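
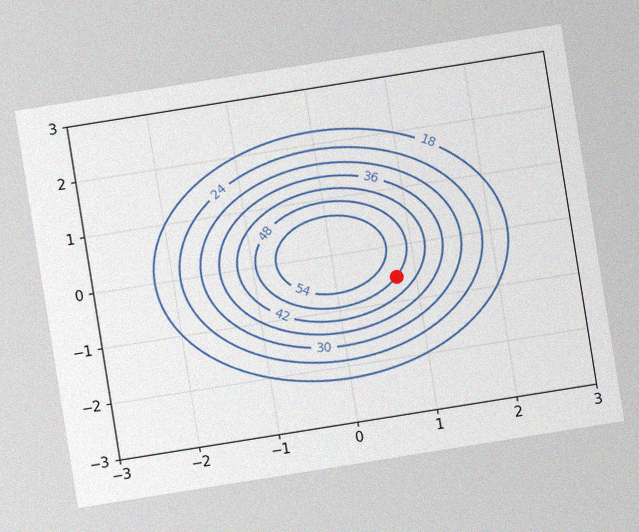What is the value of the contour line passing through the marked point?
48

The chart is tilted about 9° counter-clockwise, with some photo noise. The marked point sits on the contour labelled 48.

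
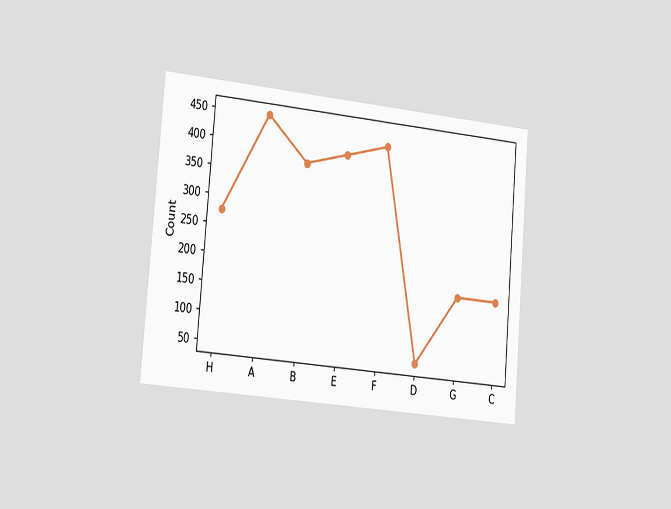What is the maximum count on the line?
450

The chart is tilted about 5° clockwise and viewed slightly from the left. The highest point is at A, and reading across to the y-axis gives 450.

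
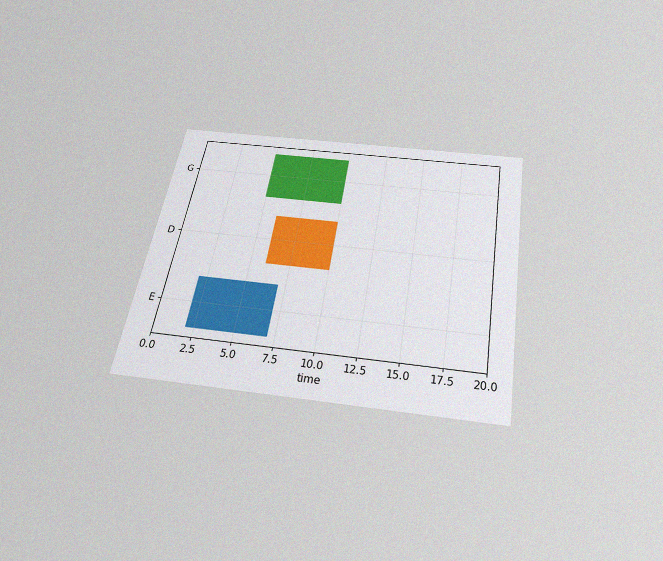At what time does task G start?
The chart is tilted about 10° clockwise and viewed slightly from below, with some photo noise. The G bar begins at t=5.

5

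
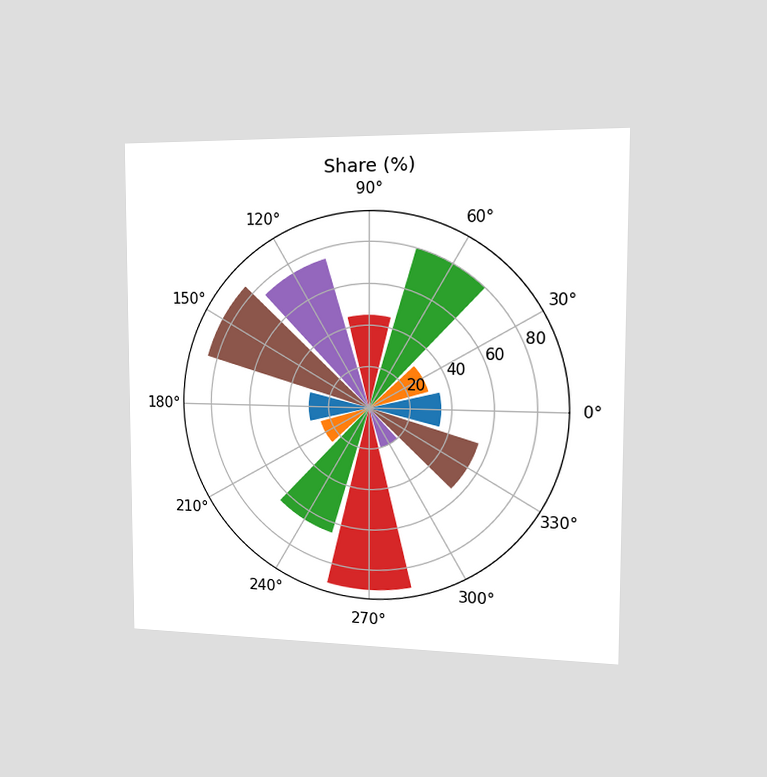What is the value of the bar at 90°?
The chart is viewed slightly from the right. The bar at 90° reaches 45% on the radial axis.

45%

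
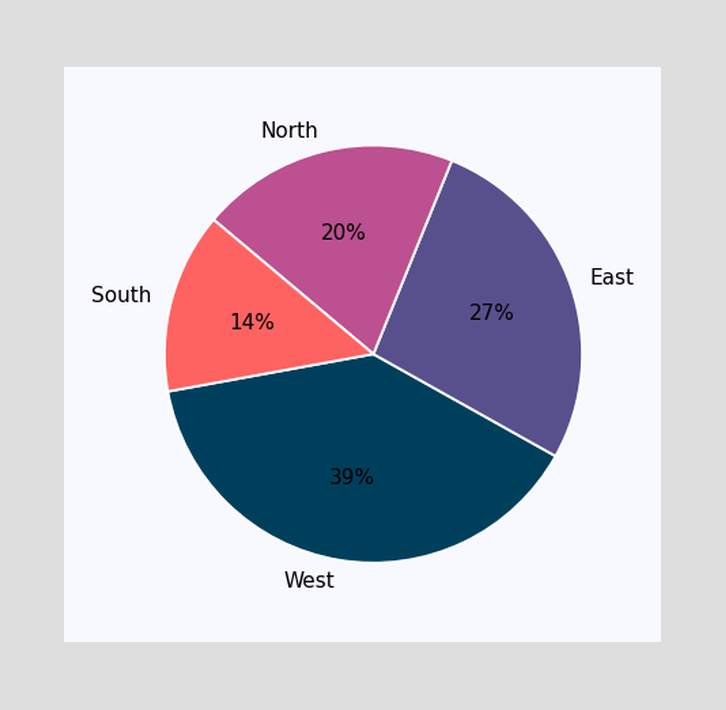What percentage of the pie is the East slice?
27%

The East slice takes up 27% of the pie.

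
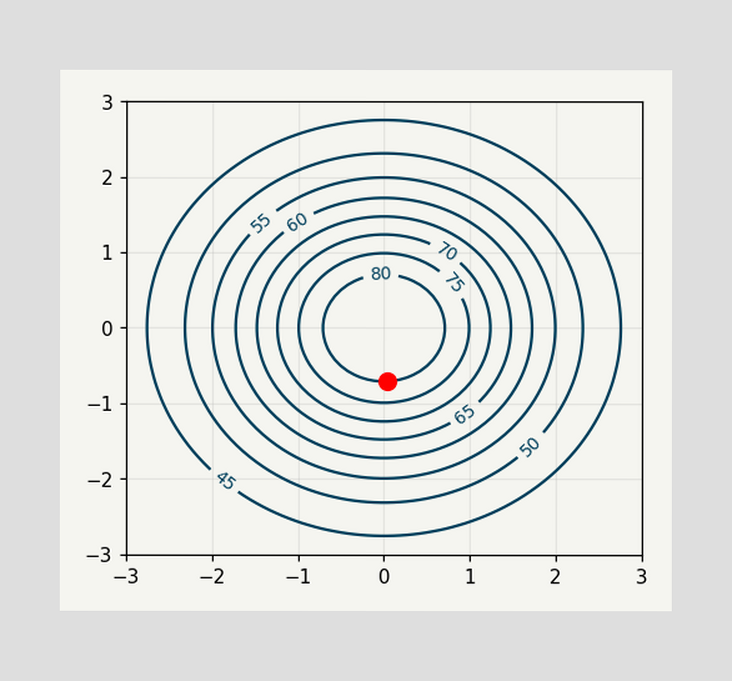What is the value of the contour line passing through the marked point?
The marked point sits on the contour labelled 80.

80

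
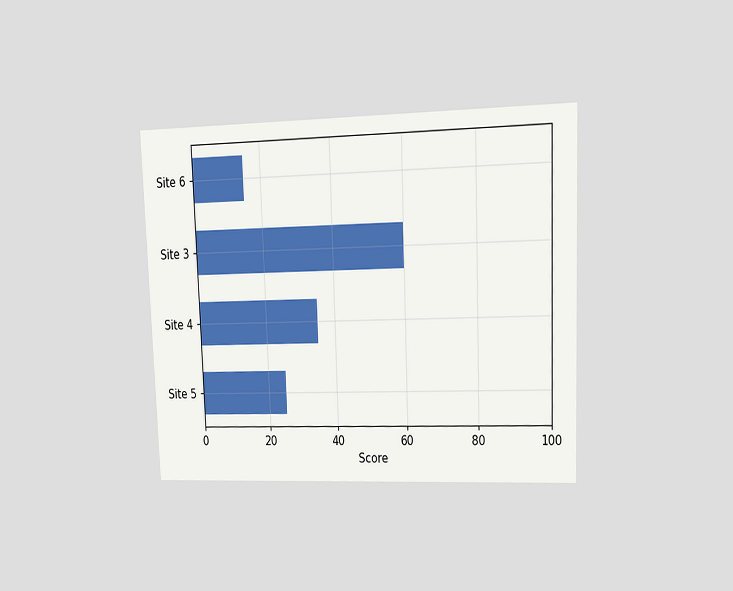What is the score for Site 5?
25

The chart is tilted about 2° counter-clockwise and viewed at a slight angle. Reading along the chart's x-axis, the Site 5 bar reaches 25.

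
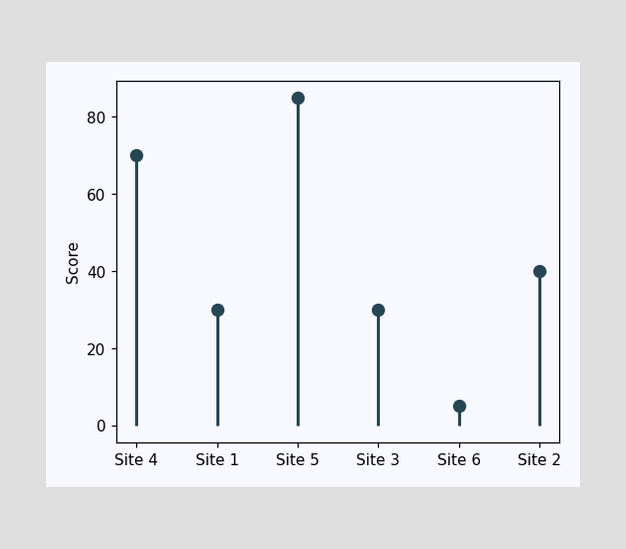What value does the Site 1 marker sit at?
30

The Site 1 marker sits at 30.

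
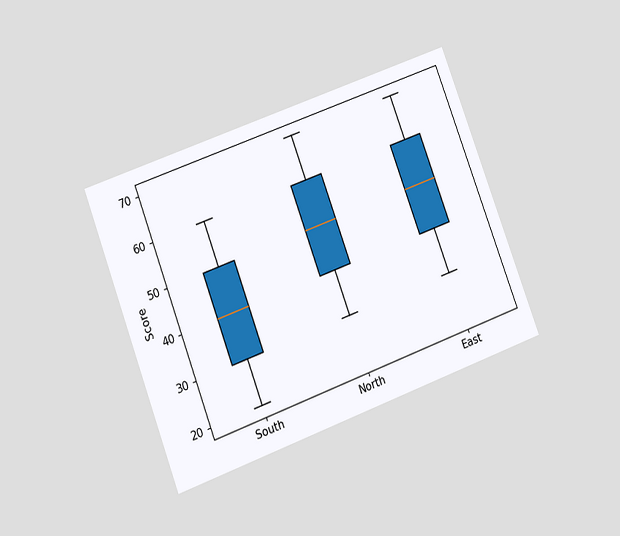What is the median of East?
The chart is tilted about 21° counter-clockwise and viewed at a slight angle. The median line in the East box sits at 50.

50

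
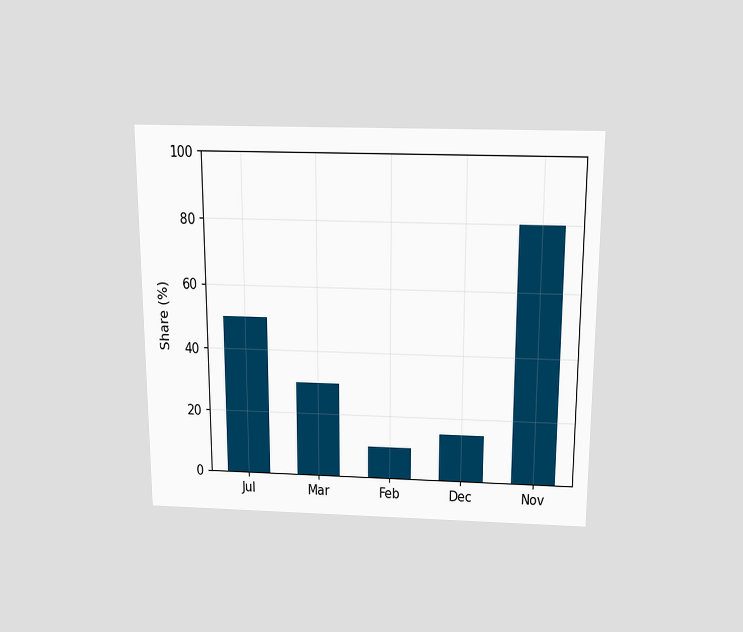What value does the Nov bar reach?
The chart is viewed slightly from above. Reading along the chart's y-axis, the Nov bar reaches 80%.

80%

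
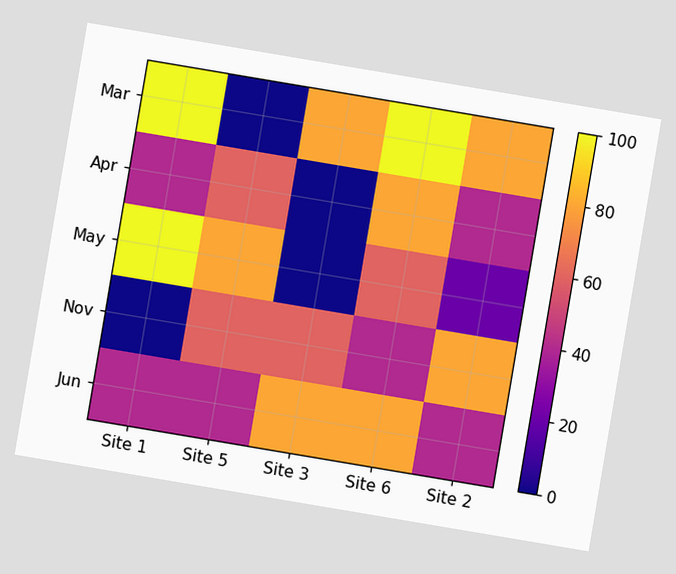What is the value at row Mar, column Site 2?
The chart is tilted about 10° clockwise. Matching cell (Mar, Site 2) against the colorbar gives 80.

80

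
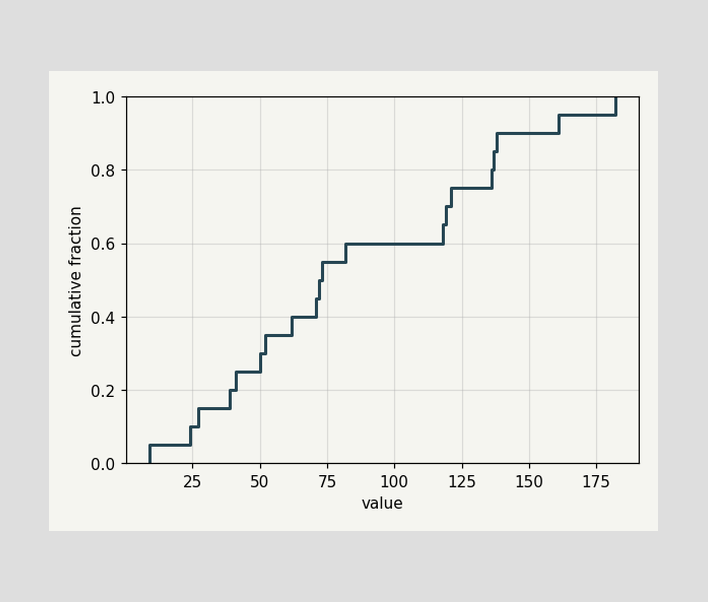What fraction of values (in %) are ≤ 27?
At x=27 the ECDF step is at 15%.

15%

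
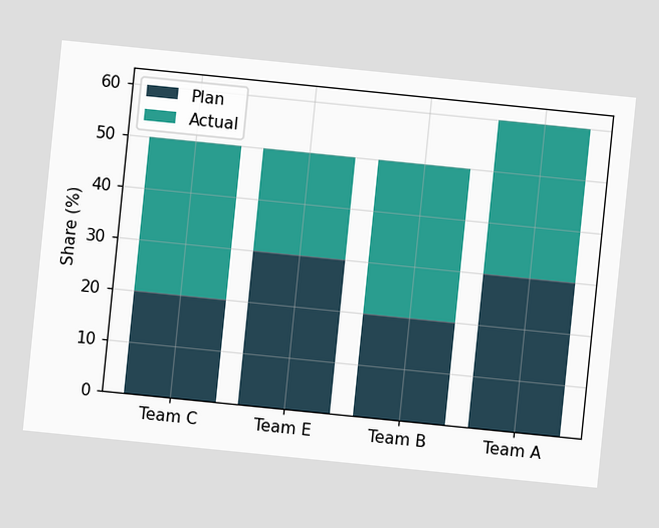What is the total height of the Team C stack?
50%

The chart is tilted about 6° clockwise. The Team C stack's top reaches 50% on the y-axis.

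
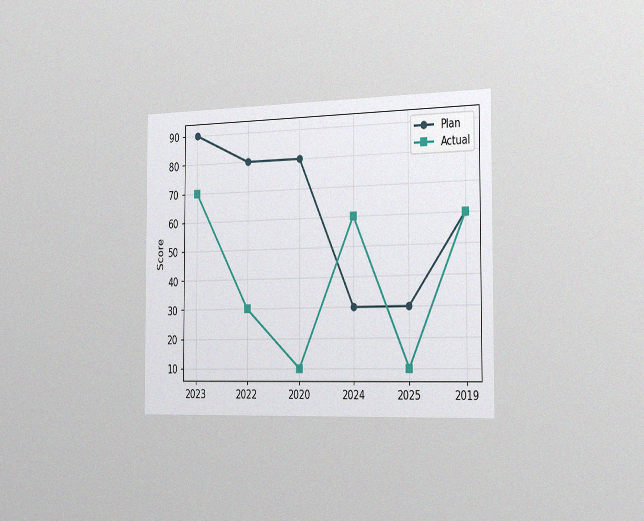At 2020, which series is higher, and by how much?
The chart is viewed slightly from the right, with some photo noise. At 2020, Plan sits above the other line by 70.

Plan, by 70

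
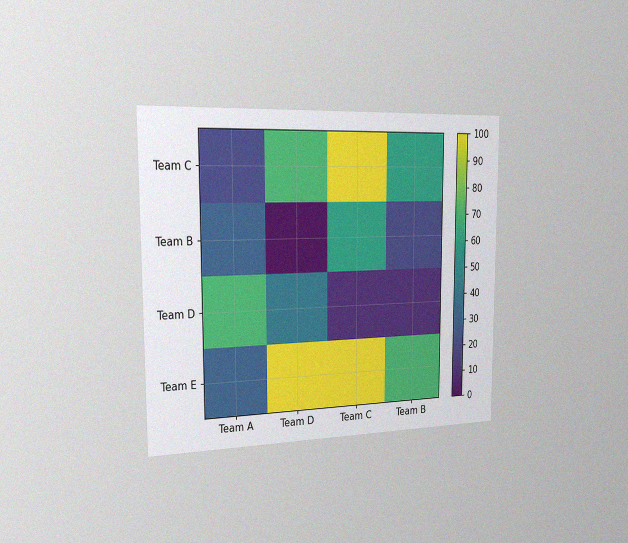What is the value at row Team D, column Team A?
The chart is viewed slightly from the left, with some photo noise. Matching cell (Team D, Team A) against the colorbar gives 70.

70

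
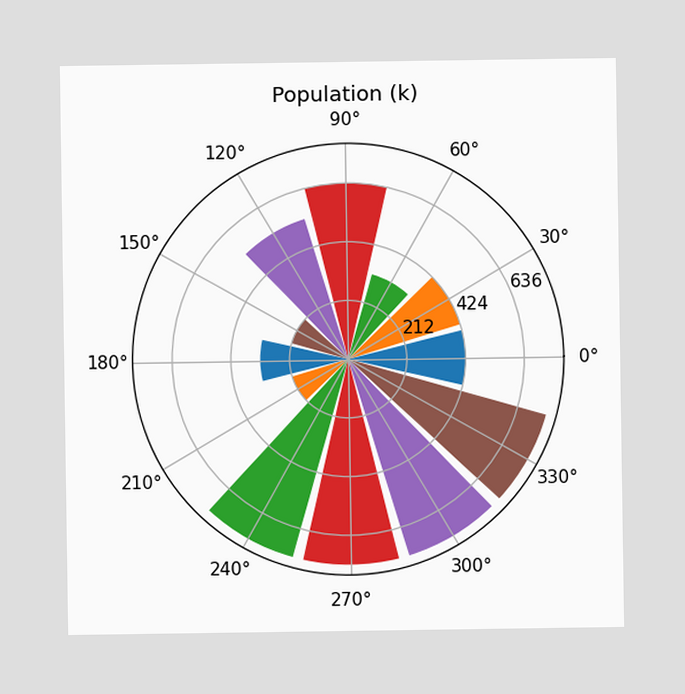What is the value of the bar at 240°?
742k

The bar at 240° reaches 742k on the radial axis.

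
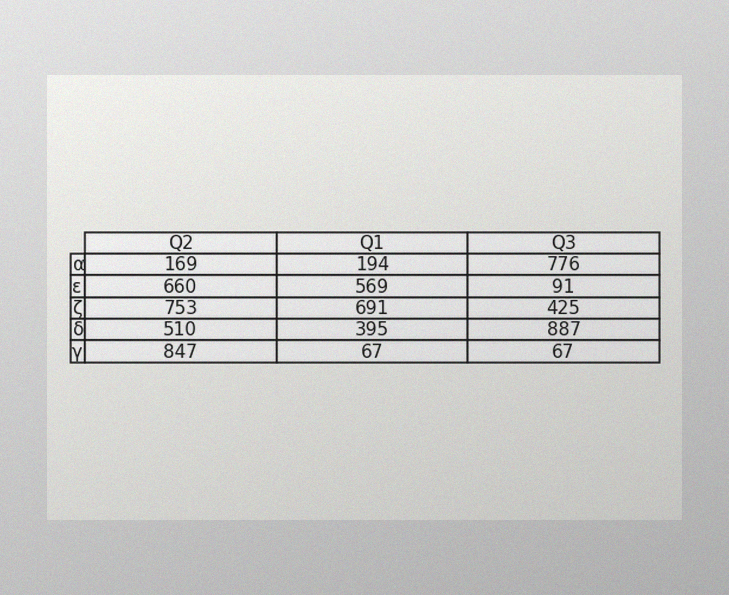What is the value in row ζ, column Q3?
425

The image has some photo noise and uneven lighting. The (ζ, Q3) cell reads 425.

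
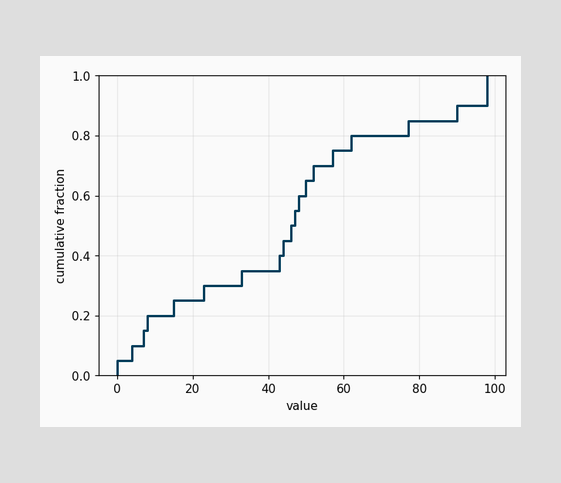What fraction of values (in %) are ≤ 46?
At x=46 the ECDF step is at 50%.

50%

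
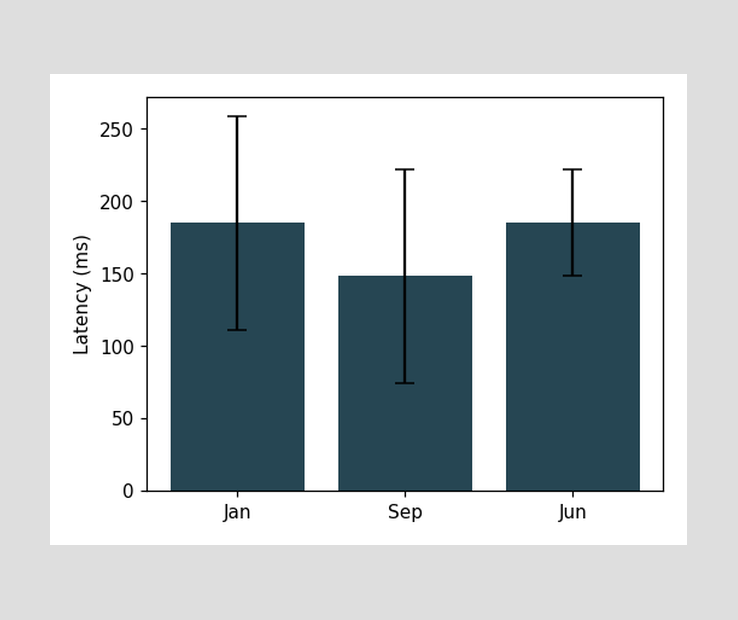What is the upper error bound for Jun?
222ms

The Jun bar's upper whisker reaches 222ms.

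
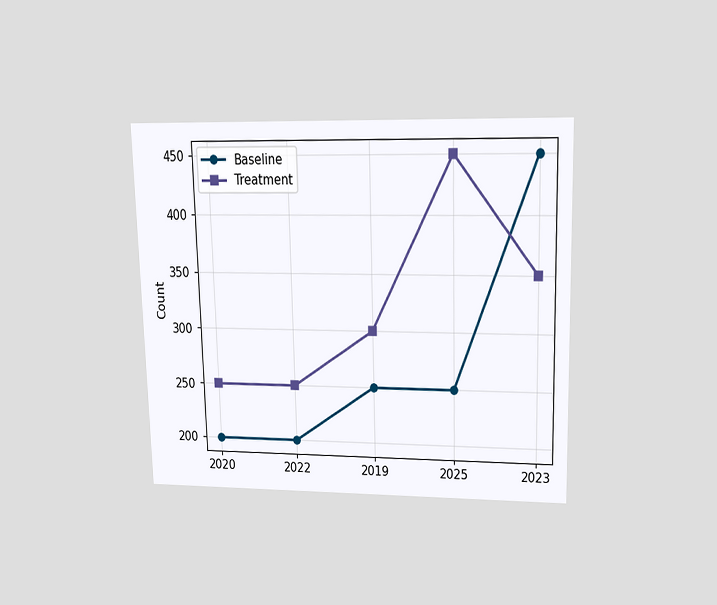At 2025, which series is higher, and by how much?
The chart is viewed slightly from above. At 2025, Treatment sits above the other line by 200.

Treatment, by 200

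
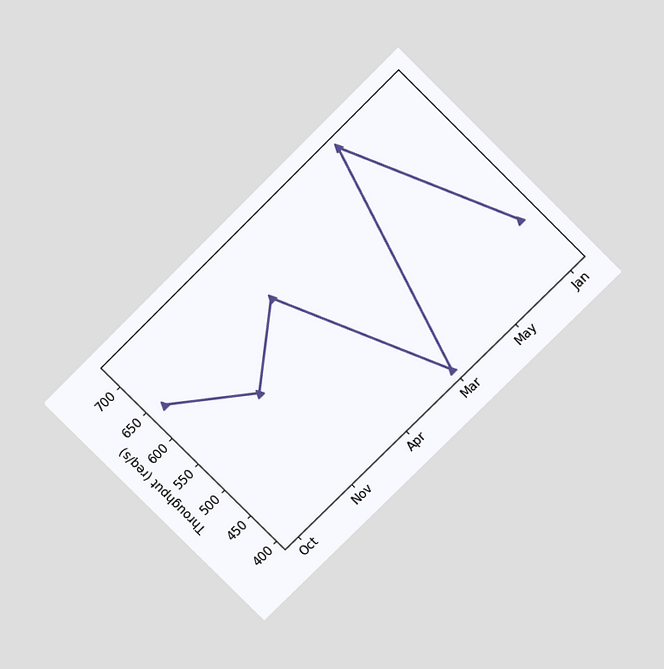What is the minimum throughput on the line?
The chart is tilted about 45° counter-clockwise and viewed at a slight angle. The lowest point is at Mar, and reading across to the y-axis gives 400req/s.

400req/s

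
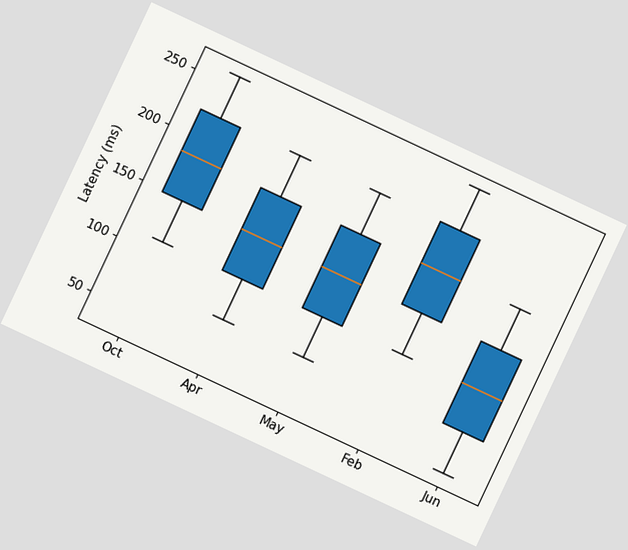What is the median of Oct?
The chart is tilted about 25° clockwise. The median line in the Oct box sits at 185ms.

185ms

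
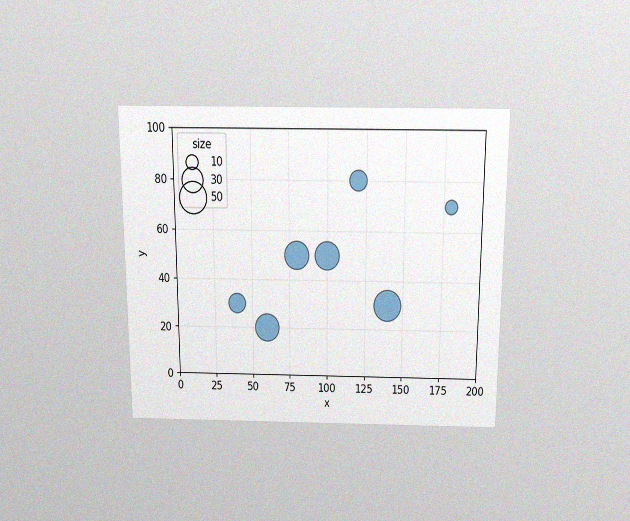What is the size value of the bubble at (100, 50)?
The chart is viewed slightly from above, with some photo noise. Matching the bubble at (100, 50) against the size legend gives 40.

40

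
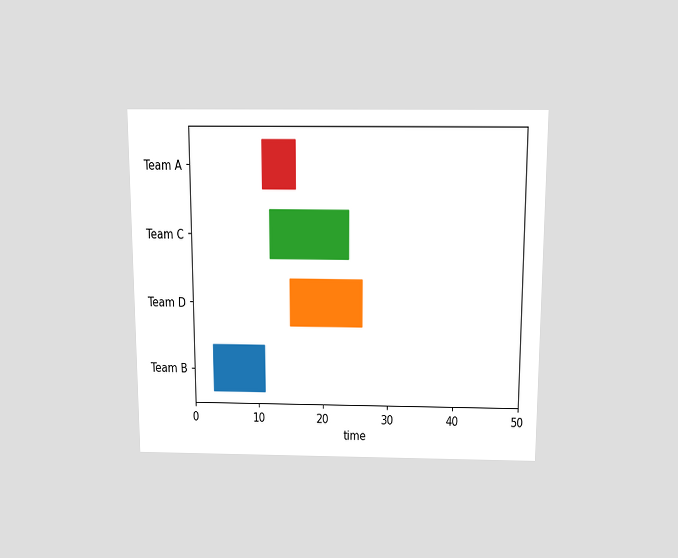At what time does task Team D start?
15

The chart is viewed slightly from above. The Team D bar begins at t=15.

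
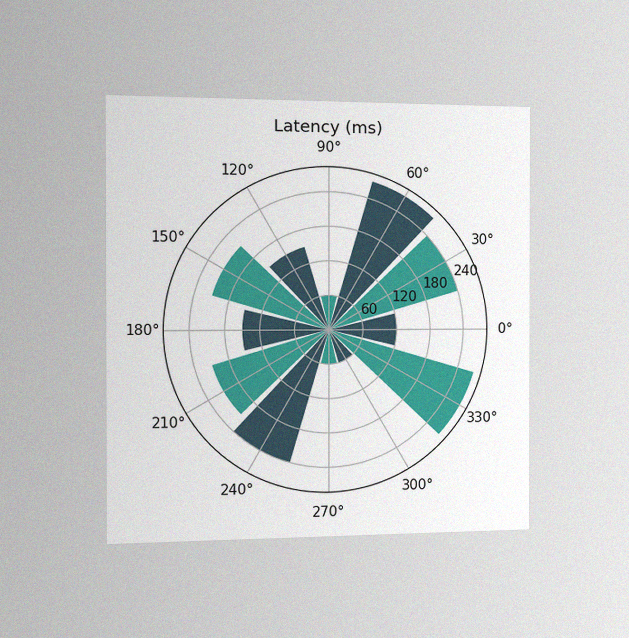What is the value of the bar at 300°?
The chart is viewed slightly from the left, with some photo noise. The bar at 300° reaches 60ms on the radial axis.

60ms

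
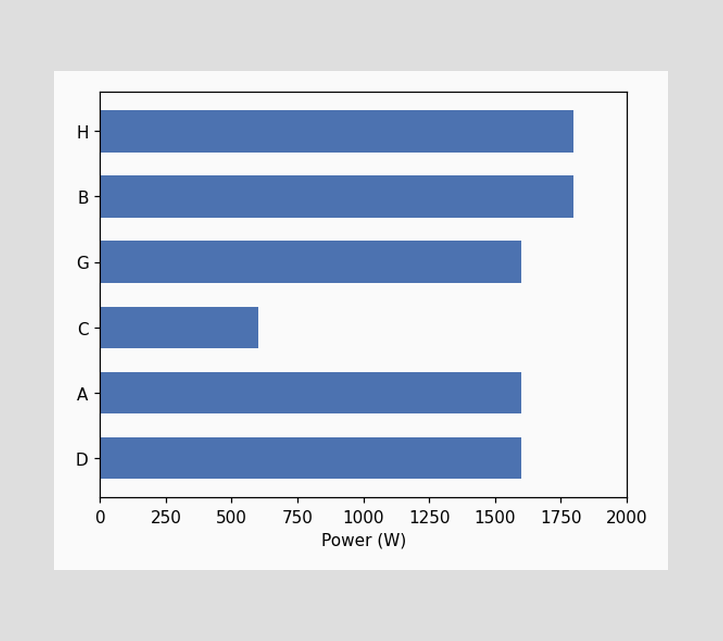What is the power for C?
600W

Reading along the chart's x-axis, the C bar reaches 600W.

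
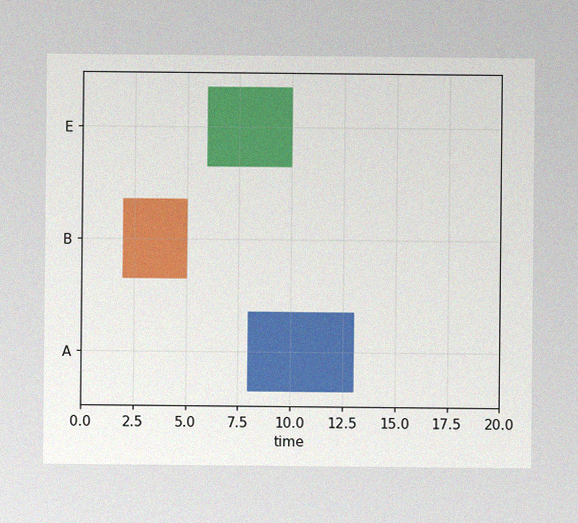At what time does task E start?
6

The image has some photo noise and uneven lighting. The E bar begins at t=6.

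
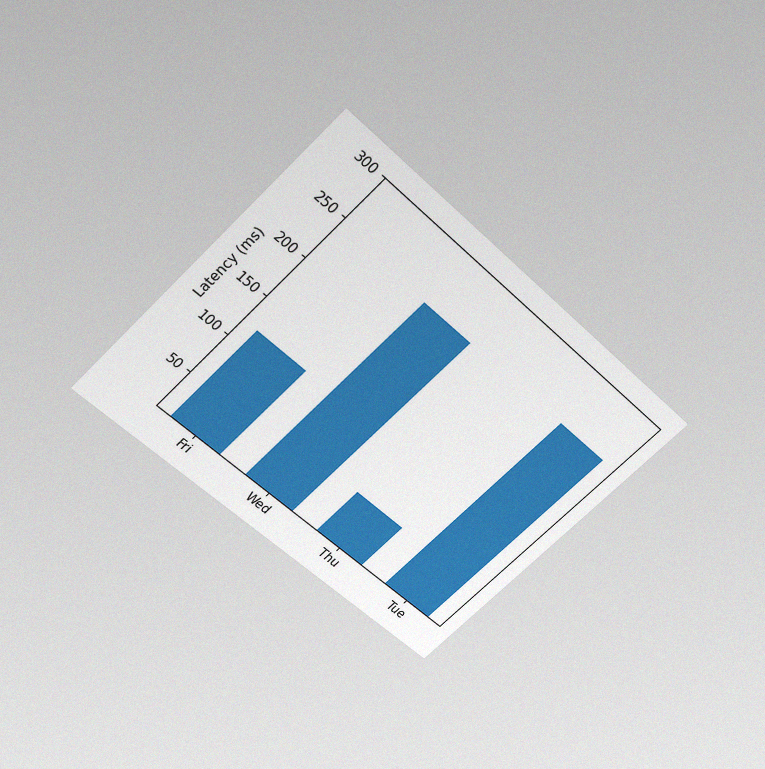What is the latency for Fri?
The chart is tilted about 45° clockwise and viewed slightly from above, with some photo noise. Reading along the chart's y-axis, the Fri bar reaches 120ms.

120ms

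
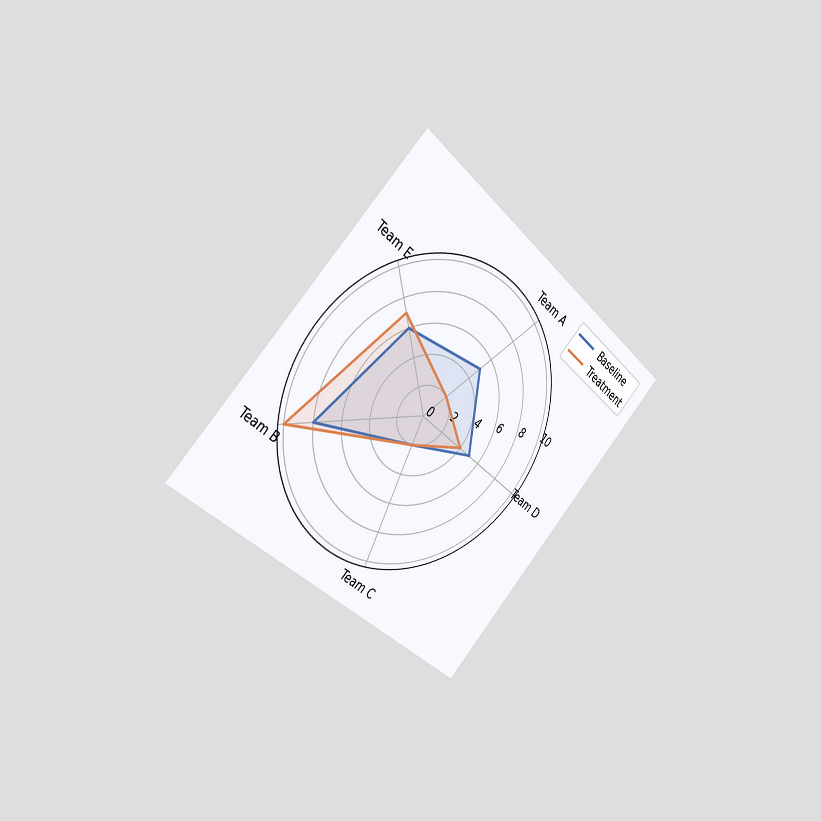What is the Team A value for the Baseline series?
5

The chart is tilted about 44° clockwise and viewed slightly from the left. On the Team A axis, Baseline reaches 5.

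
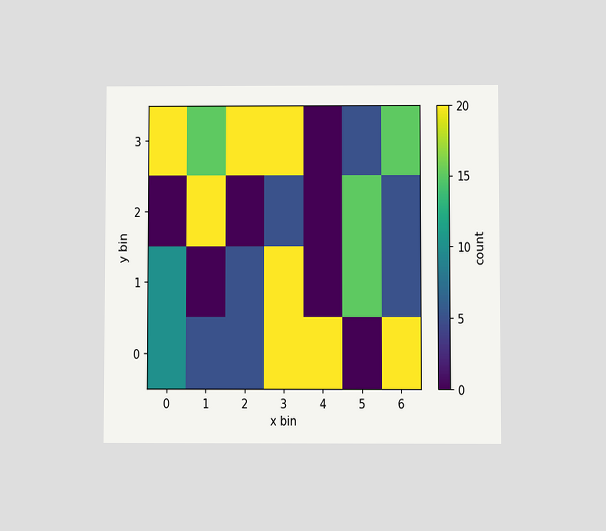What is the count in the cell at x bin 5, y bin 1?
The chart is viewed at a slight angle. Matching the cell (5, 1) against the colorbar gives 15.

15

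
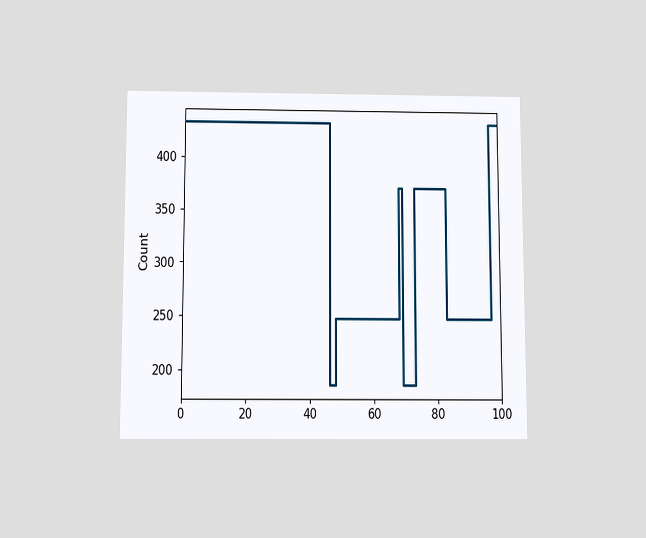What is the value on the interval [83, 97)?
248

The chart is viewed slightly from below. On [83, 97) the step sits at 248.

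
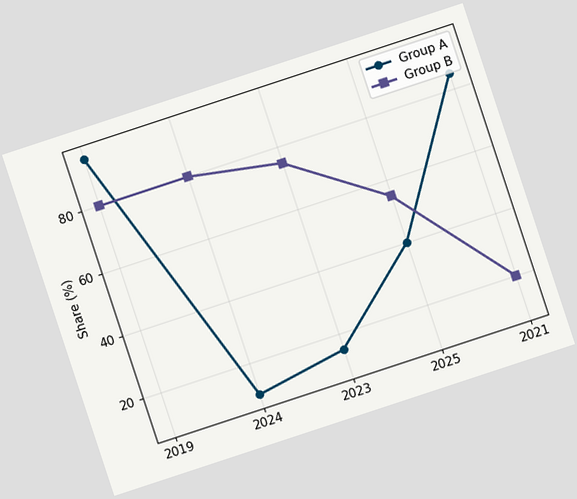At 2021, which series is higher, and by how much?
The chart is tilted about 18° counter-clockwise. At 2021, Group A sits above the other line by 65%.

Group A, by 65%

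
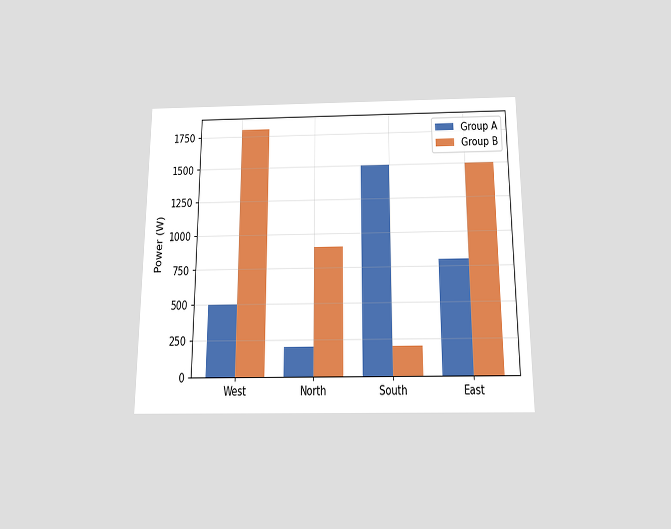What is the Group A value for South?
The chart is viewed slightly from below. The Group A bar at South reaches 1500W on the y-axis.

1500W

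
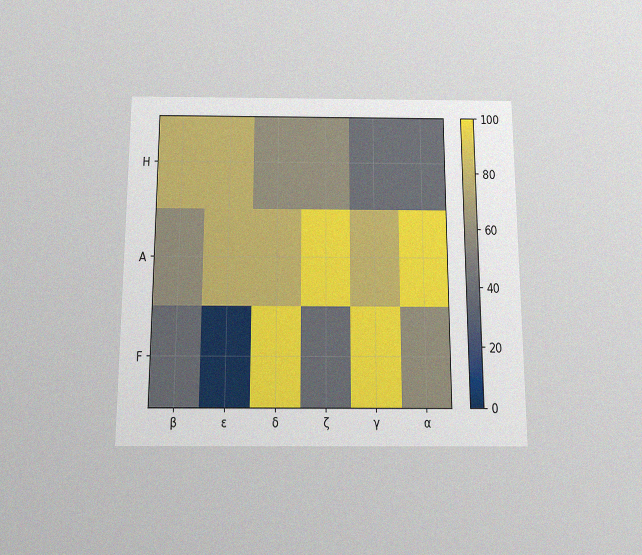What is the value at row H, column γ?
40

The chart is viewed slightly from below, with some photo noise. Matching cell (H, γ) against the colorbar gives 40.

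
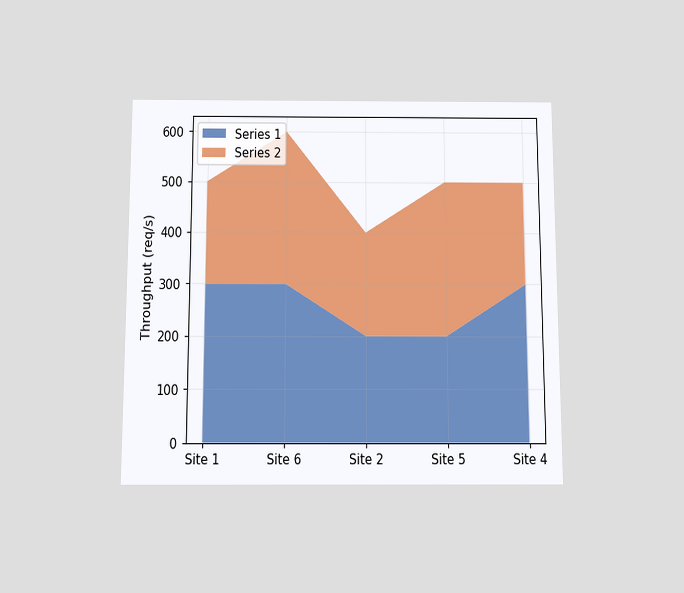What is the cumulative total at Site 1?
The chart is viewed slightly from below. The stacked total at Site 1 reaches 500req/s.

500req/s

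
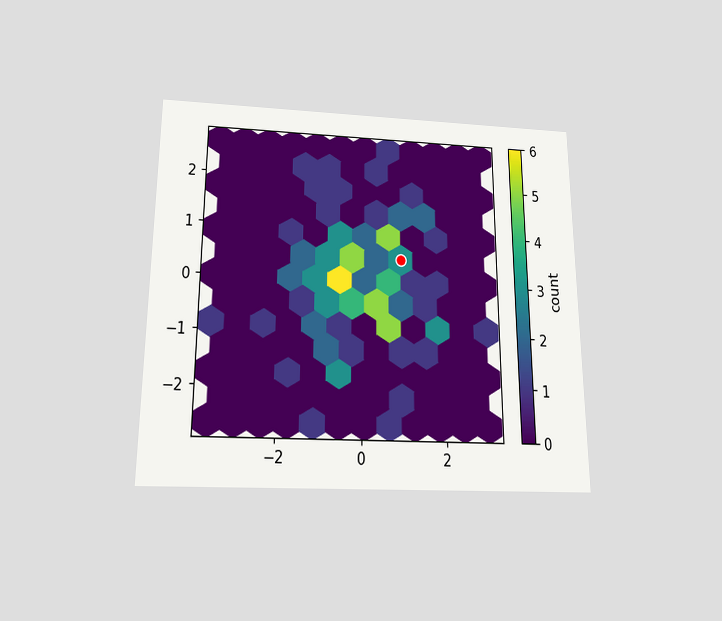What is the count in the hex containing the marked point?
3

The chart is viewed slightly from below. The marked hex reads 3 on the colorbar.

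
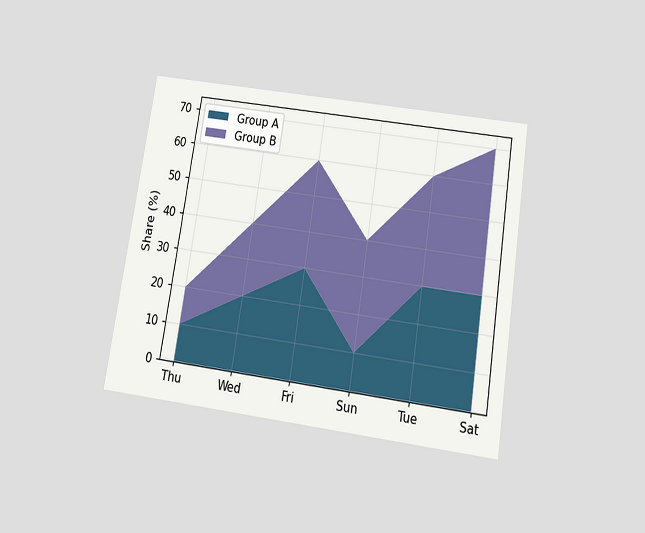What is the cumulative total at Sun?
40%

The chart is tilted about 9° clockwise and viewed slightly from below. The stacked total at Sun reaches 40%.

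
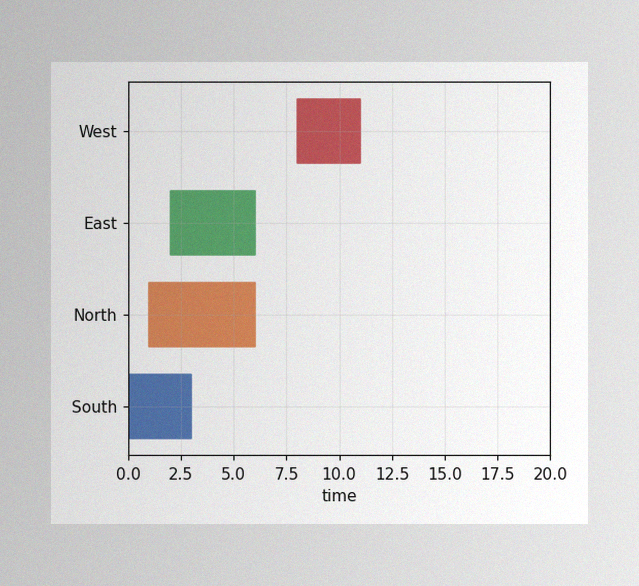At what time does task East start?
2

The image has some photo noise and uneven lighting. The East bar begins at t=2.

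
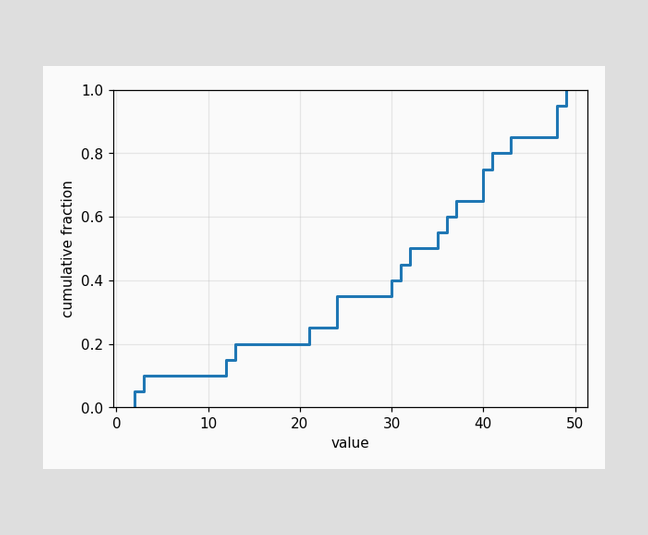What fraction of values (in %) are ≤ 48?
At x=48 the ECDF step is at 95%.

95%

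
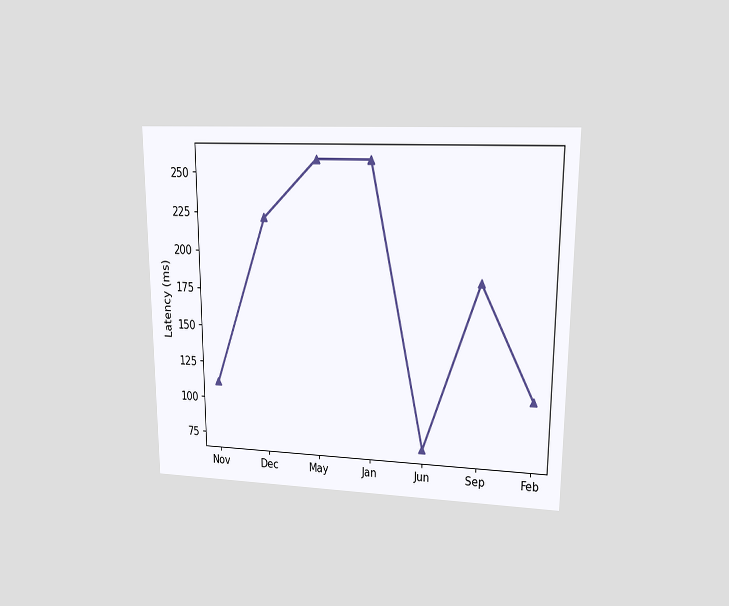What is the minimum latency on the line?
74ms

The chart is viewed at a slight angle. The lowest point is at Jun, and reading across to the y-axis gives 74ms.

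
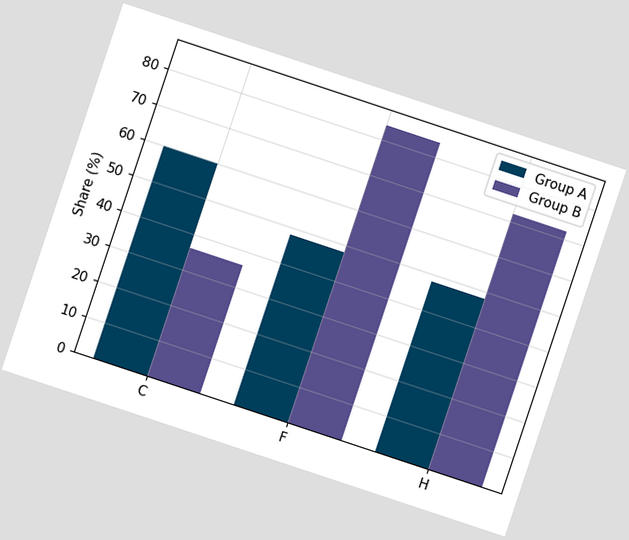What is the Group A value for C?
The chart is tilted about 18° clockwise. The Group A bar at C reaches 60% on the y-axis.

60%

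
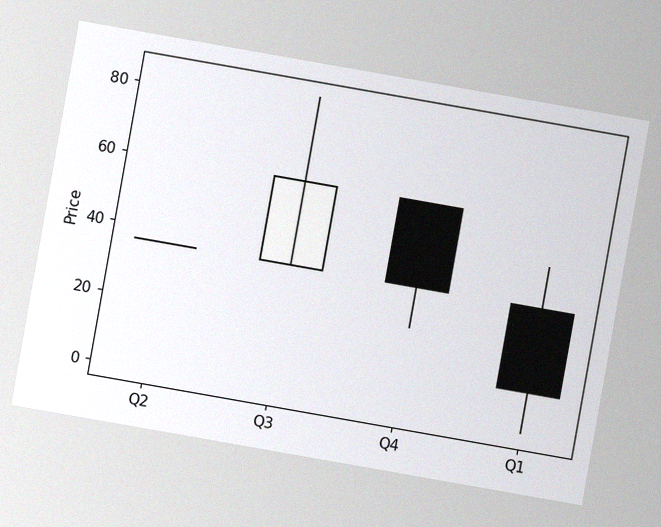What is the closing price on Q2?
The chart is tilted about 10° clockwise, with some photo noise. The Q2 candle closes at 36.

36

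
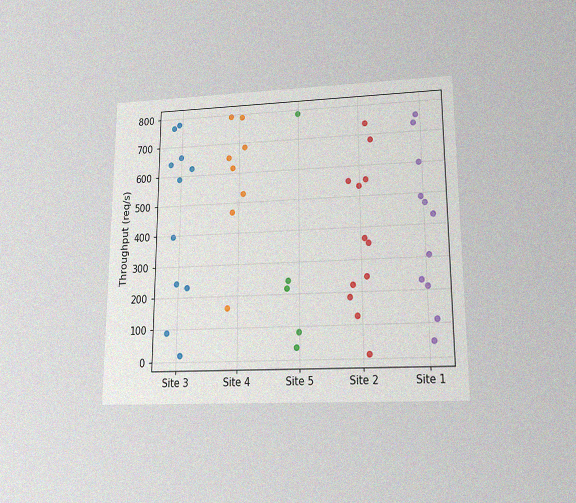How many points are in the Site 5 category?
The chart is viewed slightly from below, with some photo noise. Counting the markers in the Site 5 column gives 5.

5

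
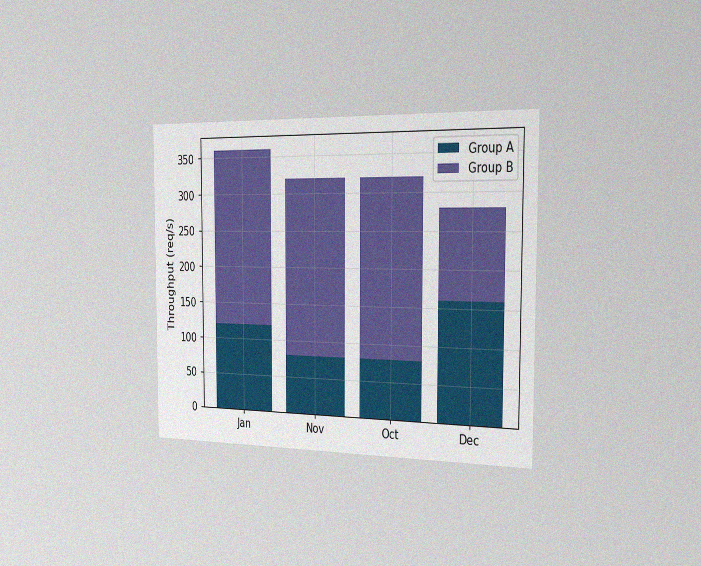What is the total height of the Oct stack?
320req/s

The chart is viewed slightly from the right, with some photo noise. The Oct stack's top reaches 320req/s on the y-axis.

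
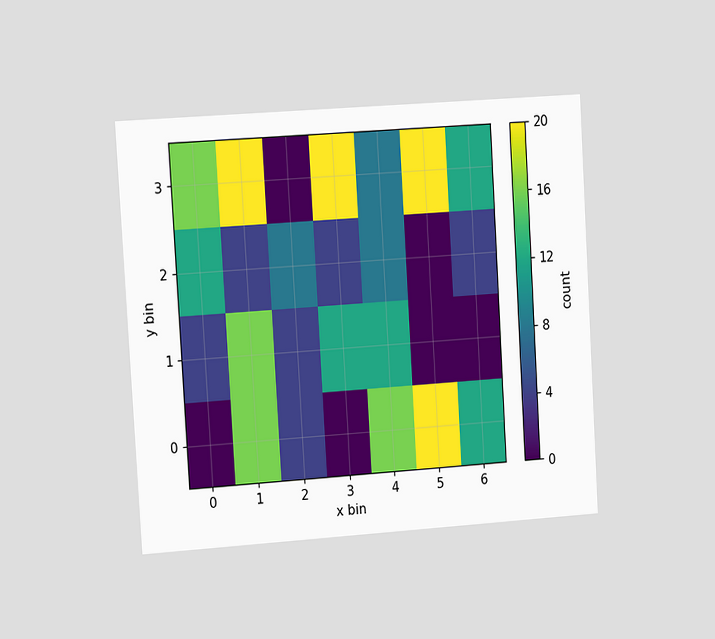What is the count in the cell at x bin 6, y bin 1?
The chart is tilted about 3° counter-clockwise and viewed slightly from the left. Matching the cell (6, 1) against the colorbar gives 0.

0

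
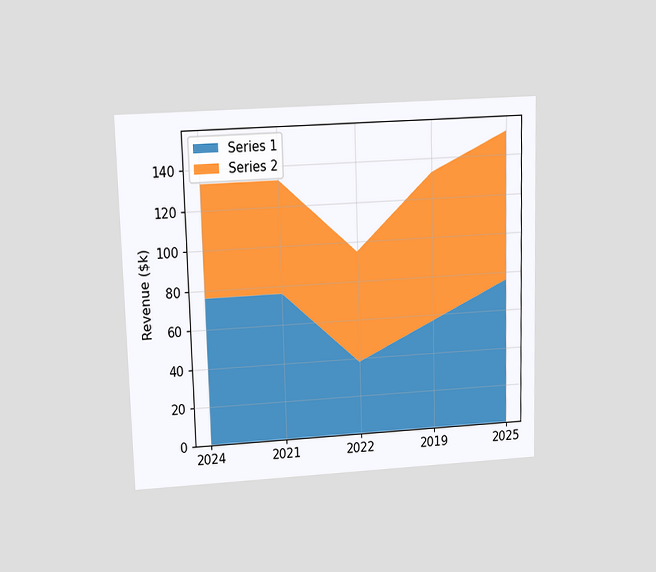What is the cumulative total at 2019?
$133k

The chart is viewed slightly from above. The stacked total at 2019 reaches $133k.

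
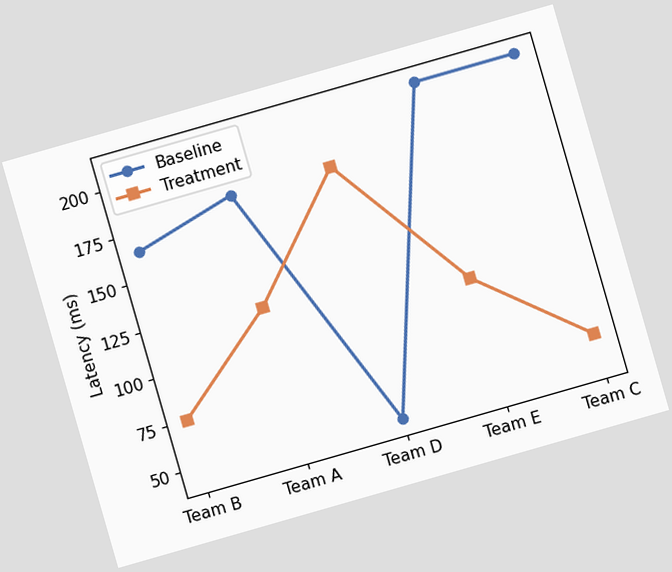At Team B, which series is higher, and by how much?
Baseline, by 90ms

The chart is tilted about 16° counter-clockwise. At Team B, Baseline sits above the other line by 90ms.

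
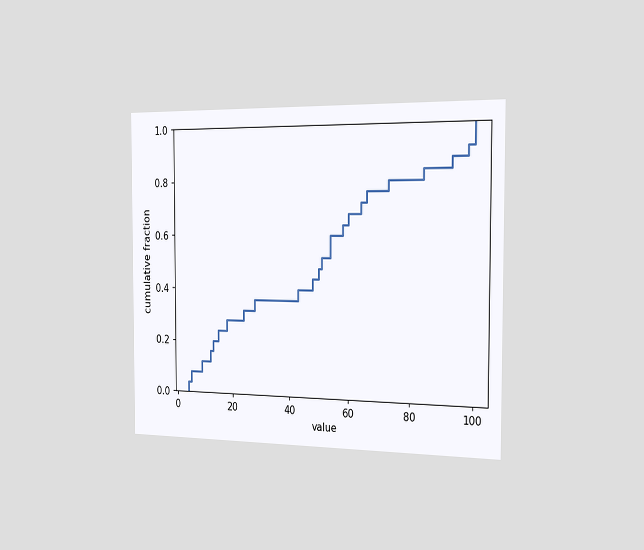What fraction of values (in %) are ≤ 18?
28%

The chart is viewed slightly from the right. At x=18 the ECDF step is at 28%.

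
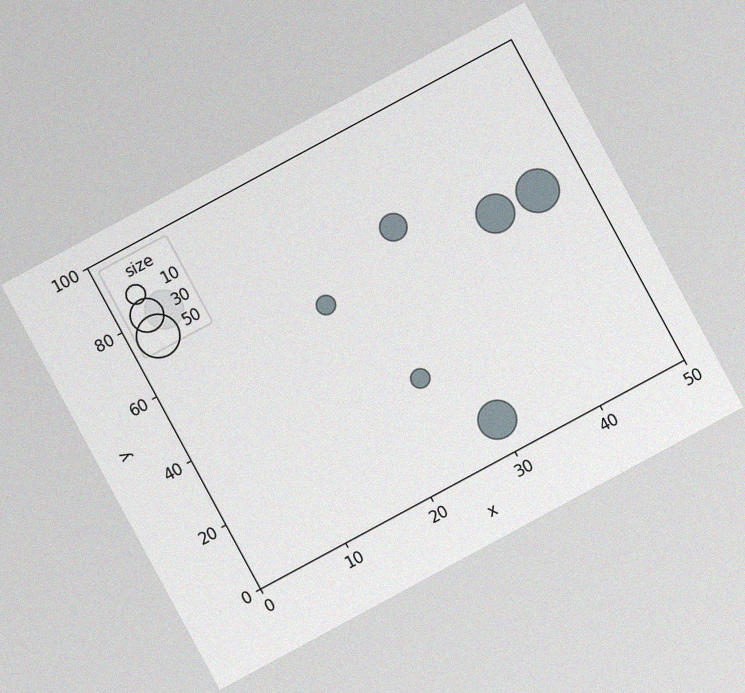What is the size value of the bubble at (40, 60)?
The chart is tilted about 28° counter-clockwise, with some photo noise. Matching the bubble at (40, 60) against the size legend gives 40.

40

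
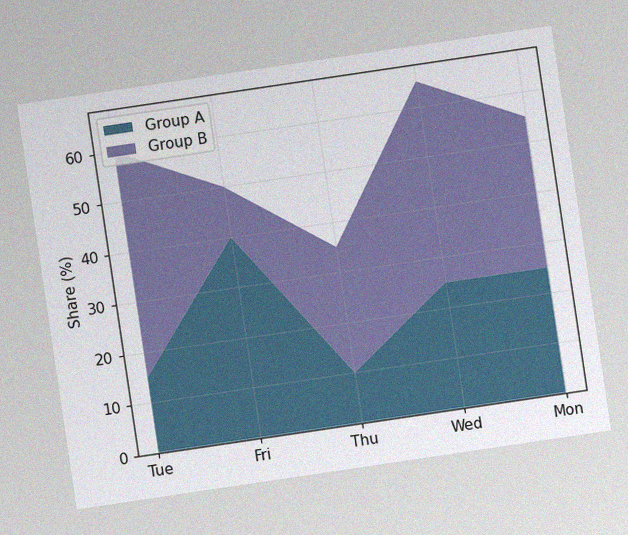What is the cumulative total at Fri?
The chart is tilted about 8° counter-clockwise, with some photo noise. The stacked total at Fri reaches 50%.

50%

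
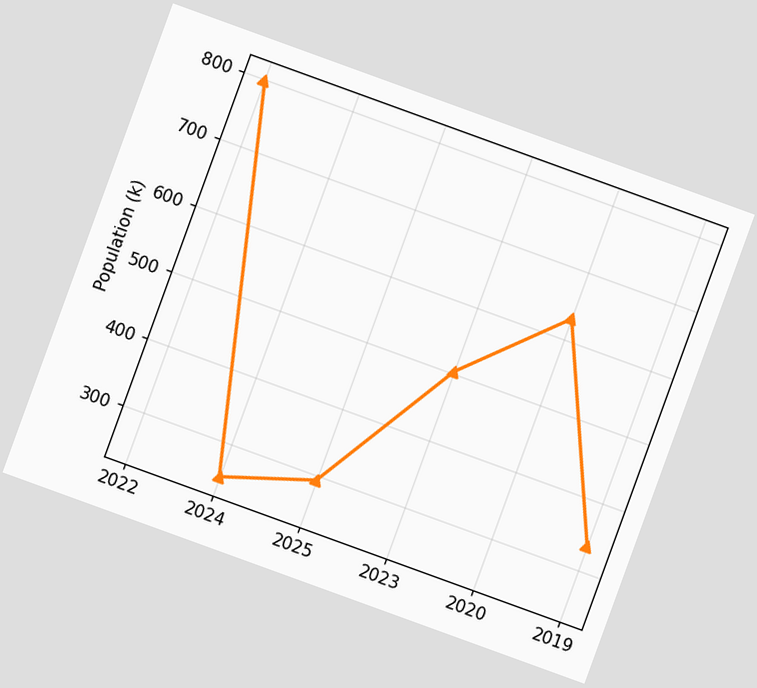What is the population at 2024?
252k

The chart is tilted about 20° clockwise. At 2024, the line is at 252k.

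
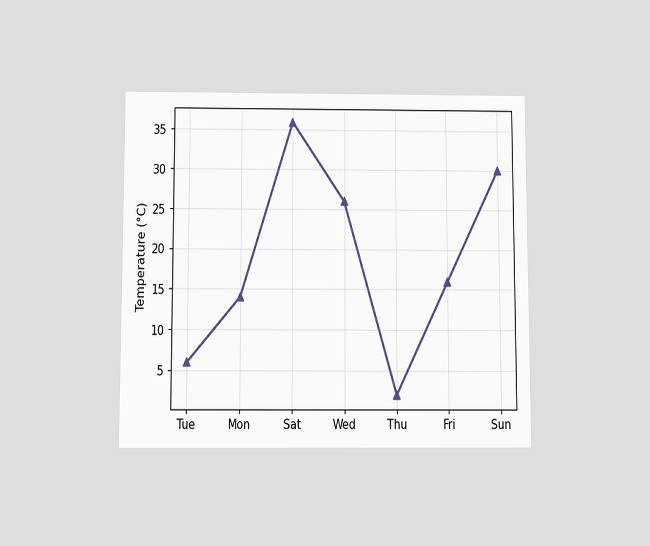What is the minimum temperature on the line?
The chart is viewed slightly from below. The lowest point is at Thu, and reading across to the y-axis gives 2°C.

2°C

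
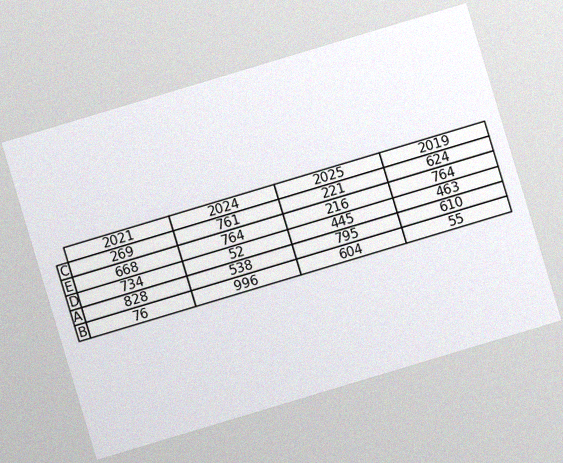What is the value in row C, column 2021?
269

The chart is tilted about 17° counter-clockwise, with some photo noise. The (C, 2021) cell reads 269.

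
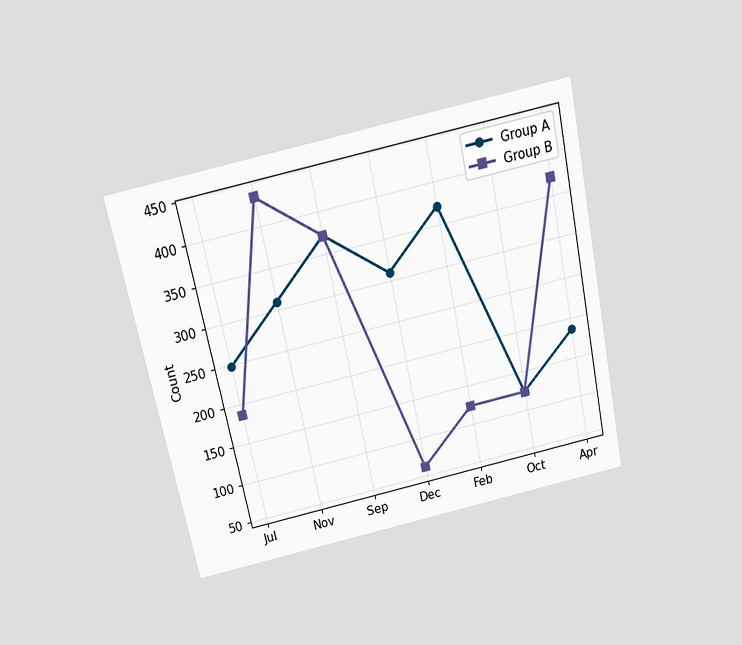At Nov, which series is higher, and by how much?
The chart is tilted about 12° counter-clockwise and viewed slightly from above. At Nov, Group B sits above the other line by 124.

Group B, by 124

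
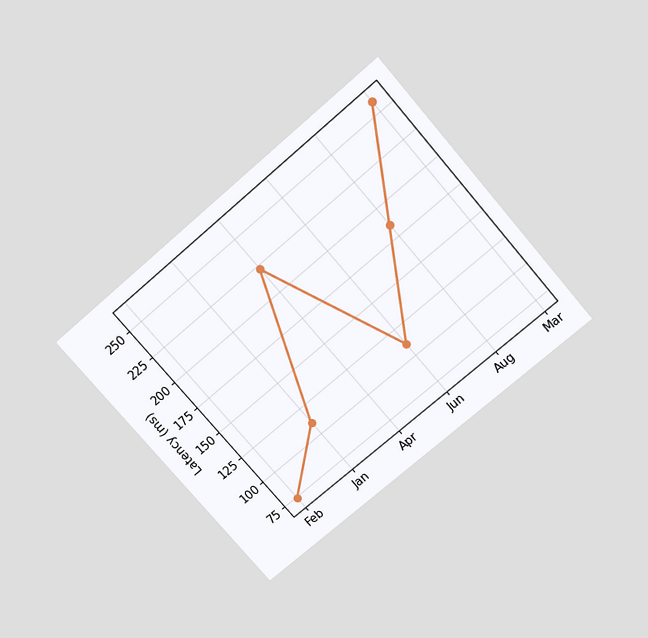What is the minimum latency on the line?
74ms

The chart is tilted about 41° counter-clockwise and viewed slightly from above. The lowest point is at Feb, and reading across to the y-axis gives 74ms.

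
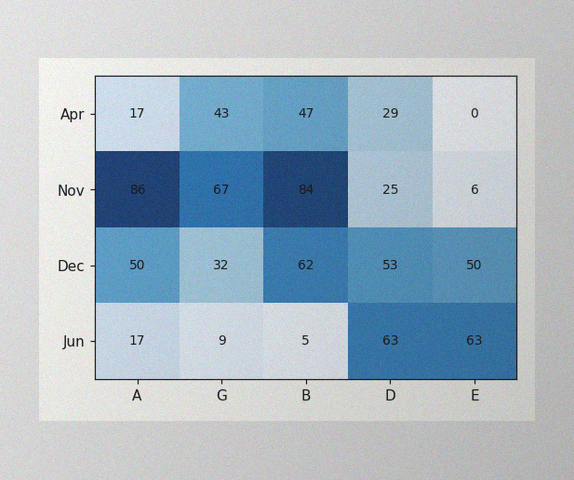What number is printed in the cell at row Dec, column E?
The image has some photo noise and uneven lighting. The (Dec, E) cell reads 50.

50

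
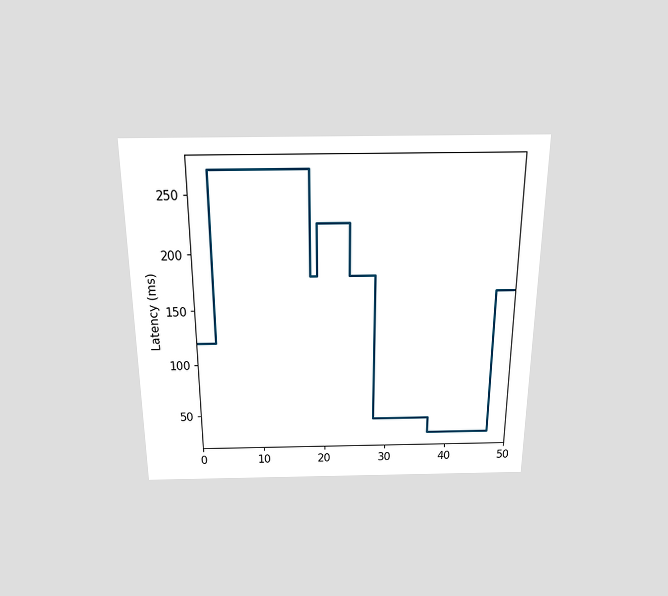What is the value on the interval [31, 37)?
45ms

The chart is viewed slightly from above. On [31, 37) the step sits at 45ms.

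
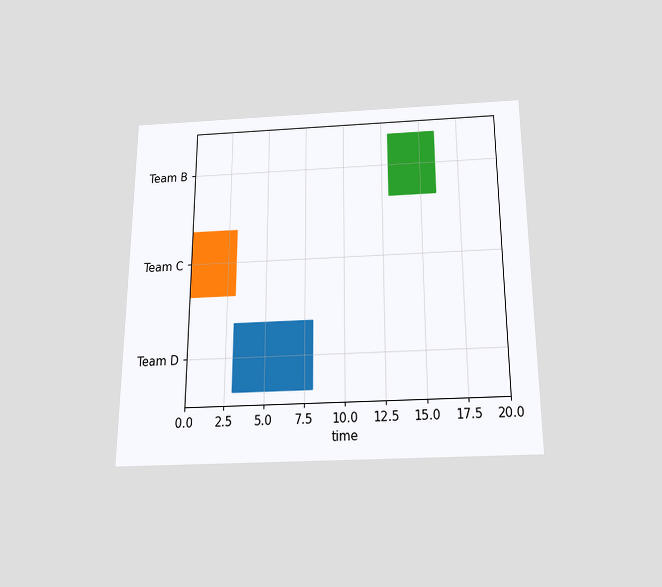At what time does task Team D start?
3

The chart is viewed slightly from below. The Team D bar begins at t=3.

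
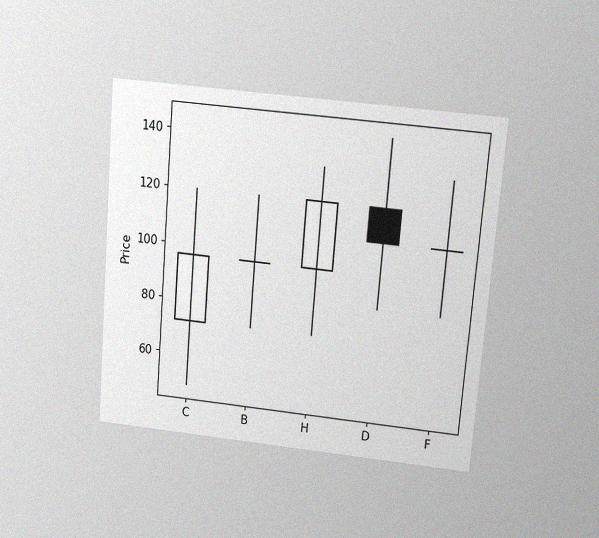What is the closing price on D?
108

The chart is tilted about 5° clockwise and viewed slightly from above, with some photo noise. The D candle closes at 108.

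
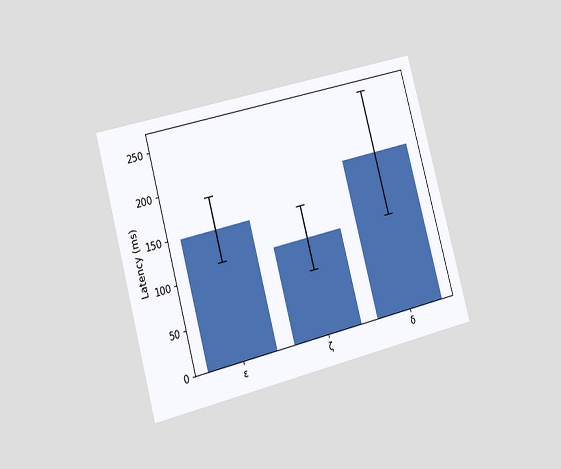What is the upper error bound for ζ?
148ms

The chart is tilted about 15° counter-clockwise and viewed slightly from the left. The ζ bar's upper whisker reaches 148ms.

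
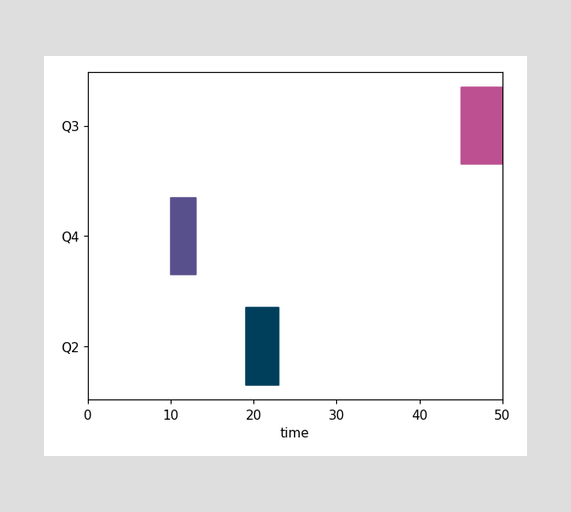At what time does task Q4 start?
10

The Q4 bar begins at t=10.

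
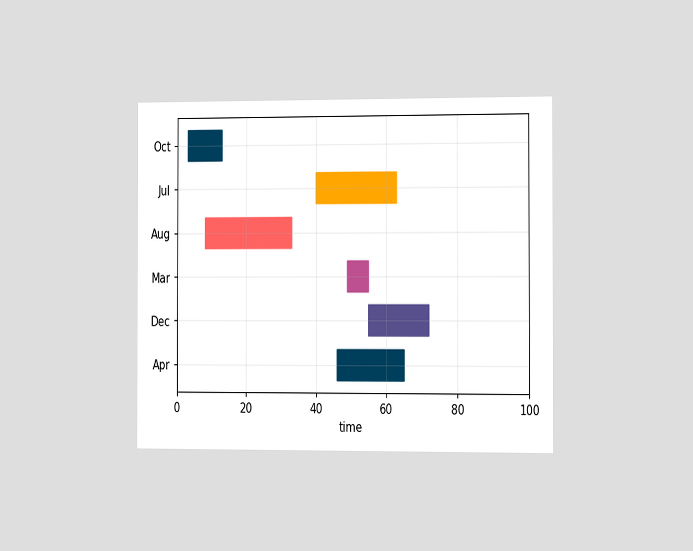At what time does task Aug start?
The chart is viewed slightly from the right. The Aug bar begins at t=8.

8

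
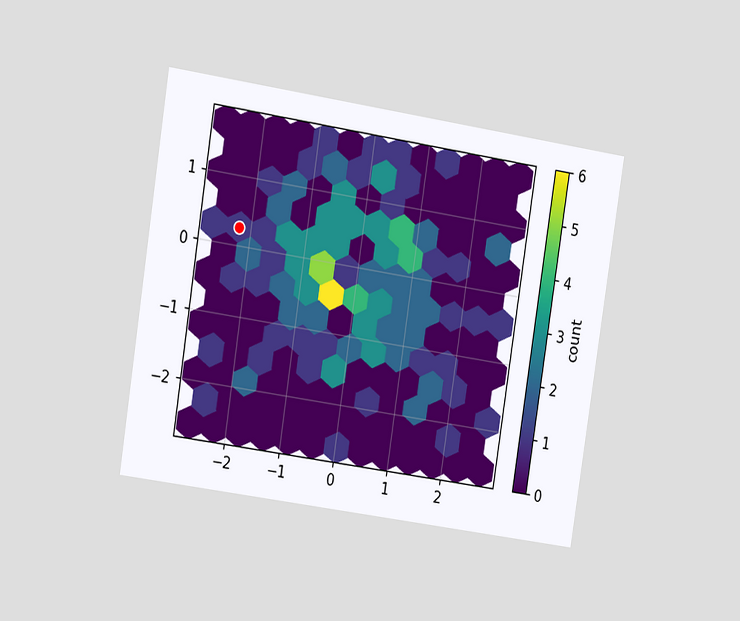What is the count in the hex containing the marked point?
1

The chart is tilted about 9° clockwise and viewed slightly from the left. The marked hex reads 1 on the colorbar.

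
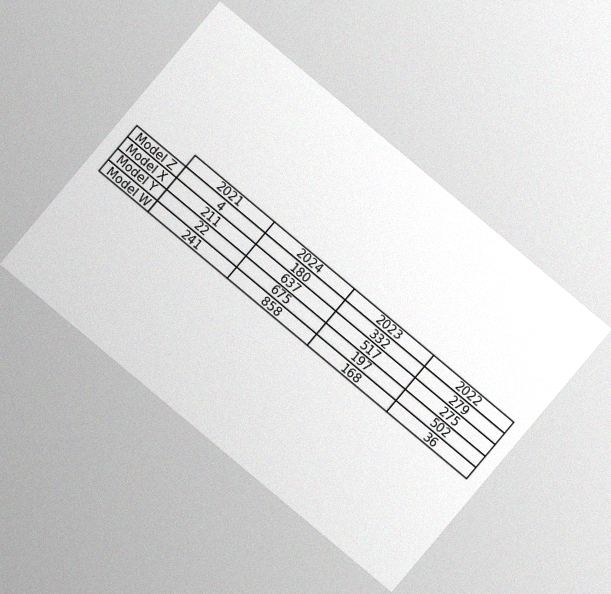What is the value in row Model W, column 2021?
241

The chart is tilted about 40° clockwise, with some photo noise. The (Model W, 2021) cell reads 241.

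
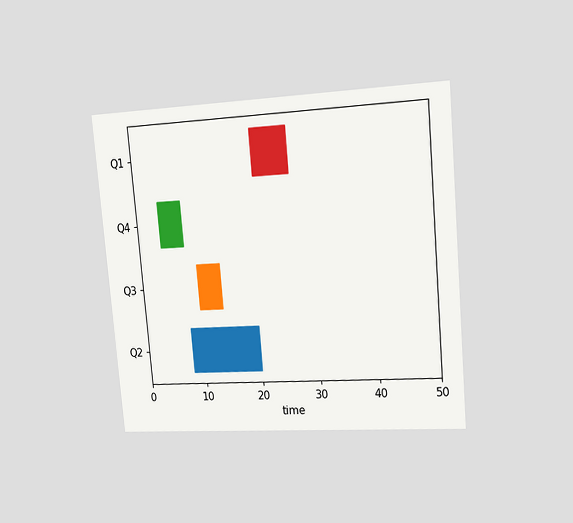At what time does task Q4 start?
The chart is tilted about 5° counter-clockwise and viewed slightly from the right. The Q4 bar begins at t=4.

4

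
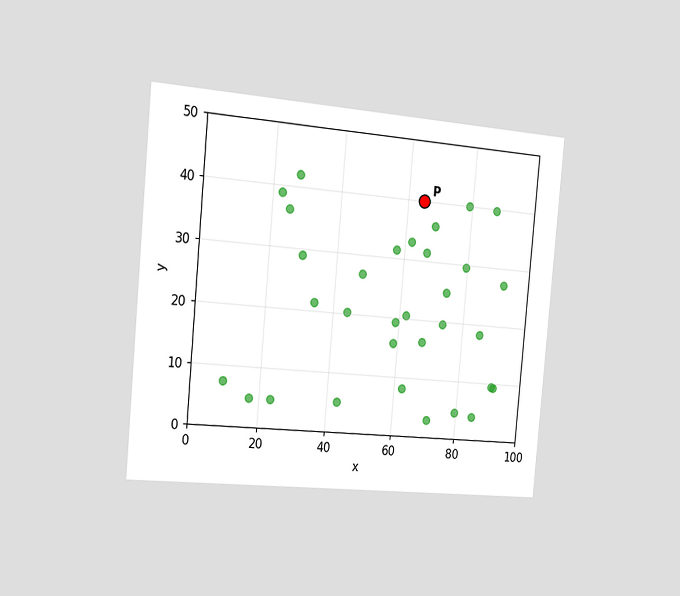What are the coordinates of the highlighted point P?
(65, 40)

The chart is tilted about 5° clockwise and viewed slightly from the left. Following the gridlines from P to each axis, P sits at (65, 40).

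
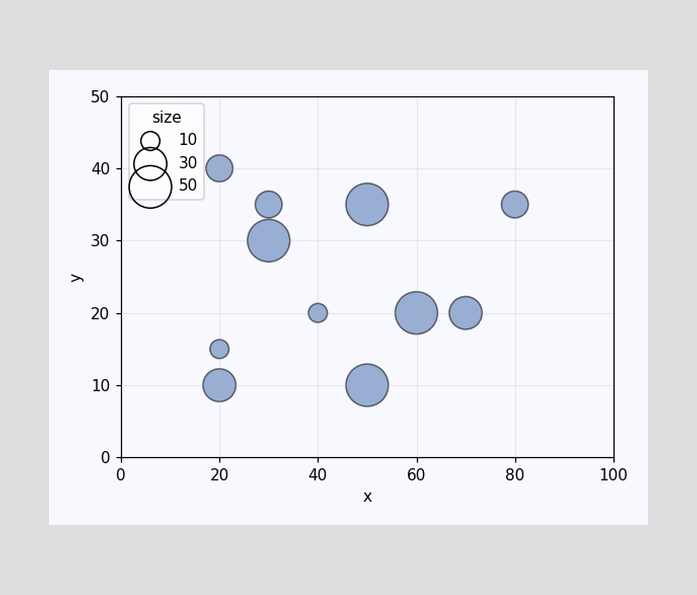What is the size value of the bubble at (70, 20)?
30

Matching the bubble at (70, 20) against the size legend gives 30.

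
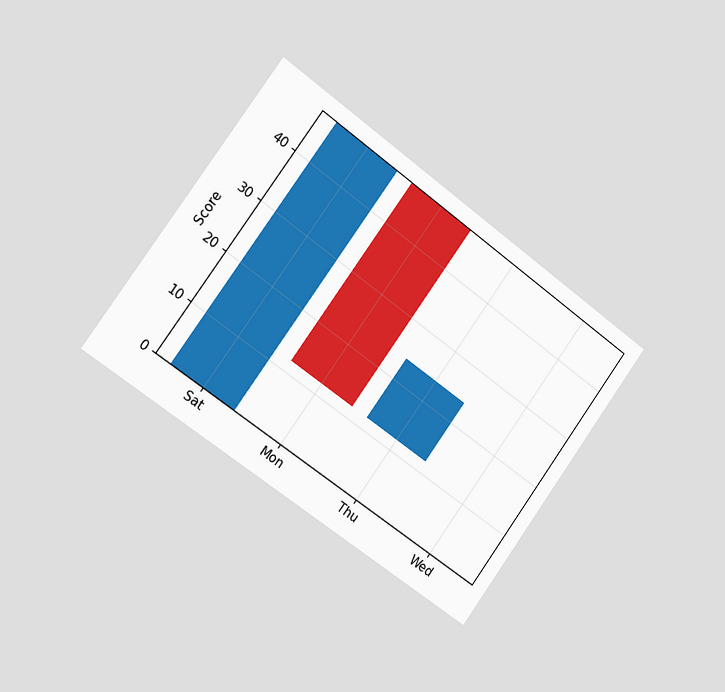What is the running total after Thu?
The chart is tilted about 36° clockwise and viewed slightly from the left. After Thu the running total reaches 24.

24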